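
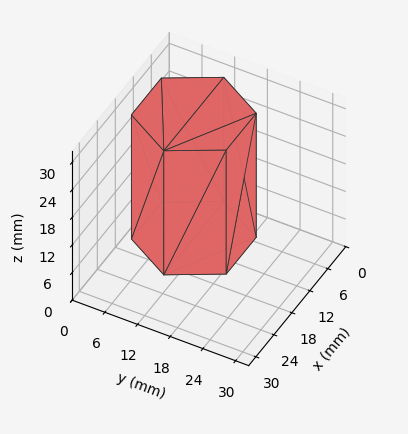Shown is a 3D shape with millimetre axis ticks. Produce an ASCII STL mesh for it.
Reading the render: the shape is a regular 6-sided prism (a cylinder approximated with 6 flat sides), circumscribed radius ≈ 10 mm, height ≈ 27 mm (dimensions read to the nearest mm from the axis ticks). For the STL, each face is triangulated and given an outward normal.

solid part
  facet normal 0.0000 0.0000 -1.0000
    outer loop
      vertex 5.0 18.7 0.0
      vertex 15.0 18.7 0.0
      vertex 20.0 10.0 0.0
    endloop
  endfacet
  facet normal 0.0000 0.0000 -1.0000
    outer loop
      vertex 0.0 10.0 0.0
      vertex 5.0 18.7 0.0
      vertex 20.0 10.0 0.0
    endloop
  endfacet
  facet normal 0.0000 0.0000 -1.0000
    outer loop
      vertex 5.0 1.3 0.0
      vertex 0.0 10.0 0.0
      vertex 20.0 10.0 0.0
    endloop
  endfacet
  facet normal 0.0000 0.0000 -1.0000
    outer loop
      vertex 15.0 1.3 0.0
      vertex 5.0 1.3 0.0
      vertex 20.0 10.0 0.0
    endloop
  endfacet
  facet normal 0.0000 0.0000 1.0000
    outer loop
      vertex 20.0 10.0 27.0
      vertex 15.0 18.7 27.0
      vertex 5.0 18.7 27.0
    endloop
  endfacet
  facet normal 0.0000 0.0000 1.0000
    outer loop
      vertex 20.0 10.0 27.0
      vertex 5.0 18.7 27.0
      vertex 0.0 10.0 27.0
    endloop
  endfacet
  facet normal 0.0000 0.0000 1.0000
    outer loop
      vertex 20.0 10.0 27.0
      vertex 0.0 10.0 27.0
      vertex 5.0 1.3 27.0
    endloop
  endfacet
  facet normal 0.0000 0.0000 1.0000
    outer loop
      vertex 20.0 10.0 27.0
      vertex 5.0 1.3 27.0
      vertex 15.0 1.3 27.0
    endloop
  endfacet
  facet normal 0.8670 0.4983 0.0000
    outer loop
      vertex 20.0 10.0 0.0
      vertex 15.0 18.7 0.0
      vertex 15.0 18.7 27.0
    endloop
  endfacet
  facet normal 0.8670 0.4983 0.0000
    outer loop
      vertex 20.0 10.0 0.0
      vertex 15.0 18.7 27.0
      vertex 20.0 10.0 27.0
    endloop
  endfacet
  facet normal 0.0000 1.0000 0.0000
    outer loop
      vertex 15.0 18.7 0.0
      vertex 5.0 18.7 0.0
      vertex 5.0 18.7 27.0
    endloop
  endfacet
  facet normal 0.0000 1.0000 0.0000
    outer loop
      vertex 15.0 18.7 0.0
      vertex 5.0 18.7 27.0
      vertex 15.0 18.7 27.0
    endloop
  endfacet
  facet normal -0.8670 0.4983 0.0000
    outer loop
      vertex 5.0 18.7 0.0
      vertex 0.0 10.0 0.0
      vertex 0.0 10.0 27.0
    endloop
  endfacet
  facet normal -0.8670 0.4983 0.0000
    outer loop
      vertex 5.0 18.7 0.0
      vertex 0.0 10.0 27.0
      vertex 5.0 18.7 27.0
    endloop
  endfacet
  facet normal -0.8670 -0.4983 0.0000
    outer loop
      vertex 0.0 10.0 0.0
      vertex 5.0 1.3 0.0
      vertex 5.0 1.3 27.0
    endloop
  endfacet
  facet normal -0.8670 -0.4983 0.0000
    outer loop
      vertex 0.0 10.0 0.0
      vertex 5.0 1.3 27.0
      vertex 0.0 10.0 27.0
    endloop
  endfacet
  facet normal 0.0000 -1.0000 0.0000
    outer loop
      vertex 5.0 1.3 0.0
      vertex 15.0 1.3 0.0
      vertex 15.0 1.3 27.0
    endloop
  endfacet
  facet normal 0.0000 -1.0000 0.0000
    outer loop
      vertex 5.0 1.3 0.0
      vertex 15.0 1.3 27.0
      vertex 5.0 1.3 27.0
    endloop
  endfacet
  facet normal 0.8670 -0.4983 0.0000
    outer loop
      vertex 15.0 1.3 0.0
      vertex 20.0 10.0 0.0
      vertex 20.0 10.0 27.0
    endloop
  endfacet
  facet normal 0.8670 -0.4983 0.0000
    outer loop
      vertex 15.0 1.3 0.0
      vertex 20.0 10.0 27.0
      vertex 15.0 1.3 27.0
    endloop
  endfacet
endsolid part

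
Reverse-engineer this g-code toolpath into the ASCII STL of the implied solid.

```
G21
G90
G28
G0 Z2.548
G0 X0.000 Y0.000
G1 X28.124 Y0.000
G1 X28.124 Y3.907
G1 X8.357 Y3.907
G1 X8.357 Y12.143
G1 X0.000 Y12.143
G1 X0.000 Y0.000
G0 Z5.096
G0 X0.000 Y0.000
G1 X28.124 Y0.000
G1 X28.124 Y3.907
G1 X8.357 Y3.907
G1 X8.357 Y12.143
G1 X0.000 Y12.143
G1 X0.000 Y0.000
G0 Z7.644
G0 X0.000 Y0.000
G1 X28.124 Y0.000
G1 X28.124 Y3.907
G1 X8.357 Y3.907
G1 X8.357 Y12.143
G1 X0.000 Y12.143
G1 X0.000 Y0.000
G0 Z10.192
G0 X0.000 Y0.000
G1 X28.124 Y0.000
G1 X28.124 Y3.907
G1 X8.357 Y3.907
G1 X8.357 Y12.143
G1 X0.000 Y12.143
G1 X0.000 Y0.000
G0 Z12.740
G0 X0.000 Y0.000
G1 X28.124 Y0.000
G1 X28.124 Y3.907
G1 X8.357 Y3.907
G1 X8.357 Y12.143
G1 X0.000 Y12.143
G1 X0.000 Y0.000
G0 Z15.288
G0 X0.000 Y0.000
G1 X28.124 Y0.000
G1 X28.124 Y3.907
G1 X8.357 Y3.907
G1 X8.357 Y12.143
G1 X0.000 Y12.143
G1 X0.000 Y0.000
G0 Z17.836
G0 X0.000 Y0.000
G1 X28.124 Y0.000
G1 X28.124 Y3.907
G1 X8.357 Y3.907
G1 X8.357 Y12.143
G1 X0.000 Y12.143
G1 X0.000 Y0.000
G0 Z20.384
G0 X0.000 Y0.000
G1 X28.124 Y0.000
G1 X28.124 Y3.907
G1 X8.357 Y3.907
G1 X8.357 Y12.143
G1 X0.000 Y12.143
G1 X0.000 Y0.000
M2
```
solid part
  facet normal 0.0000 0.0000 -1.0000
    outer loop
      vertex 28.124 3.907 0.000
      vertex 28.124 0.000 0.000
      vertex 0.000 0.000 0.000
    endloop
  endfacet
  facet normal 0.0000 0.0000 -1.0000
    outer loop
      vertex 8.357 3.907 0.000
      vertex 28.124 3.907 0.000
      vertex 0.000 0.000 0.000
    endloop
  endfacet
  facet normal 0.0000 0.0000 -1.0000
    outer loop
      vertex 8.357 12.143 0.000
      vertex 8.357 3.907 0.000
      vertex 0.000 0.000 0.000
    endloop
  endfacet
  facet normal 0.0000 0.0000 -1.0000
    outer loop
      vertex 0.000 12.143 0.000
      vertex 8.357 12.143 0.000
      vertex 0.000 0.000 0.000
    endloop
  endfacet
  facet normal 0.0000 0.0000 1.0000
    outer loop
      vertex 0.000 0.000 20.384
      vertex 28.124 0.000 20.384
      vertex 28.124 3.907 20.384
    endloop
  endfacet
  facet normal 0.0000 0.0000 1.0000
    outer loop
      vertex 0.000 0.000 20.384
      vertex 28.124 3.907 20.384
      vertex 8.357 3.907 20.384
    endloop
  endfacet
  facet normal 0.0000 0.0000 1.0000
    outer loop
      vertex 0.000 0.000 20.384
      vertex 8.357 3.907 20.384
      vertex 8.357 12.143 20.384
    endloop
  endfacet
  facet normal 0.0000 0.0000 1.0000
    outer loop
      vertex 0.000 0.000 20.384
      vertex 8.357 12.143 20.384
      vertex 0.000 12.143 20.384
    endloop
  endfacet
  facet normal 0.0000 -1.0000 0.0000
    outer loop
      vertex 0.000 0.000 0.000
      vertex 28.124 0.000 0.000
      vertex 28.124 0.000 20.384
    endloop
  endfacet
  facet normal 0.0000 -1.0000 0.0000
    outer loop
      vertex 0.000 0.000 0.000
      vertex 28.124 0.000 20.384
      vertex 0.000 0.000 20.384
    endloop
  endfacet
  facet normal 1.0000 0.0000 0.0000
    outer loop
      vertex 28.124 0.000 0.000
      vertex 28.124 3.907 0.000
      vertex 28.124 3.907 20.384
    endloop
  endfacet
  facet normal 1.0000 0.0000 0.0000
    outer loop
      vertex 28.124 0.000 0.000
      vertex 28.124 3.907 20.384
      vertex 28.124 0.000 20.384
    endloop
  endfacet
  facet normal 0.0000 1.0000 0.0000
    outer loop
      vertex 28.124 3.907 0.000
      vertex 8.357 3.907 0.000
      vertex 8.357 3.907 20.384
    endloop
  endfacet
  facet normal 0.0000 1.0000 0.0000
    outer loop
      vertex 28.124 3.907 0.000
      vertex 8.357 3.907 20.384
      vertex 28.124 3.907 20.384
    endloop
  endfacet
  facet normal 1.0000 0.0000 0.0000
    outer loop
      vertex 8.357 3.907 0.000
      vertex 8.357 12.143 0.000
      vertex 8.357 12.143 20.384
    endloop
  endfacet
  facet normal 1.0000 0.0000 0.0000
    outer loop
      vertex 8.357 3.907 0.000
      vertex 8.357 12.143 20.384
      vertex 8.357 3.907 20.384
    endloop
  endfacet
  facet normal 0.0000 1.0000 0.0000
    outer loop
      vertex 8.357 12.143 0.000
      vertex 0.000 12.143 0.000
      vertex 0.000 12.143 20.384
    endloop
  endfacet
  facet normal 0.0000 1.0000 0.0000
    outer loop
      vertex 8.357 12.143 0.000
      vertex 0.000 12.143 20.384
      vertex 8.357 12.143 20.384
    endloop
  endfacet
  facet normal -1.0000 0.0000 0.0000
    outer loop
      vertex 0.000 12.143 0.000
      vertex 0.000 0.000 0.000
      vertex 0.000 0.000 20.384
    endloop
  endfacet
  facet normal -1.0000 0.0000 0.0000
    outer loop
      vertex 0.000 12.143 0.000
      vertex 0.000 0.000 20.384
      vertex 0.000 12.143 20.384
    endloop
  endfacet
endsolid part

The G0 Z moves step by Δz≈2.548 mm. Every layer's G1 loop is the same polygon, so the solid is a straight extrusion of it from z=0 to z≈20.4. Closing with flat bottom and top caps and triangulating gives 20 facets — an L-shaped prism: outer 28.1 × 12.1 mm, arm thicknesses ≈ 3.91 mm (horizontal) and 8.36 mm (vertical), extruded 20.4 mm in z.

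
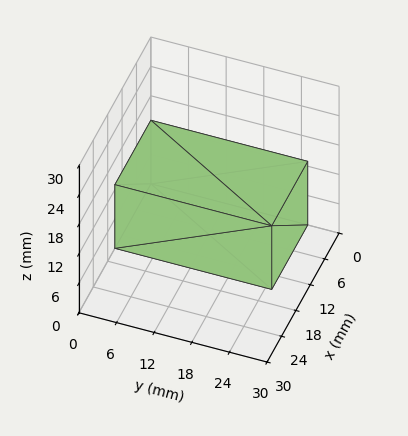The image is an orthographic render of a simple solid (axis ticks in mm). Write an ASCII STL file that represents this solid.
Reading the render: the shape is a rectangular box, roughly 15 × 25 mm footprint and 13 mm tall (dimensions read to the nearest mm from the axis ticks). For the STL, each face is triangulated and given an outward normal.

solid part
  facet normal 0.0000 0.0000 -1.0000
    outer loop
      vertex 15.000 25.000 0.000
      vertex 15.000 0.000 0.000
      vertex 0.000 0.000 0.000
    endloop
  endfacet
  facet normal 0.0000 0.0000 -1.0000
    outer loop
      vertex 0.000 25.000 0.000
      vertex 15.000 25.000 0.000
      vertex 0.000 0.000 0.000
    endloop
  endfacet
  facet normal 0.0000 0.0000 1.0000
    outer loop
      vertex 0.000 0.000 13.000
      vertex 15.000 0.000 13.000
      vertex 15.000 25.000 13.000
    endloop
  endfacet
  facet normal 0.0000 0.0000 1.0000
    outer loop
      vertex 0.000 0.000 13.000
      vertex 15.000 25.000 13.000
      vertex 0.000 25.000 13.000
    endloop
  endfacet
  facet normal 0.0000 -1.0000 0.0000
    outer loop
      vertex 0.000 0.000 0.000
      vertex 15.000 0.000 0.000
      vertex 15.000 0.000 13.000
    endloop
  endfacet
  facet normal 0.0000 -1.0000 0.0000
    outer loop
      vertex 0.000 0.000 0.000
      vertex 15.000 0.000 13.000
      vertex 0.000 0.000 13.000
    endloop
  endfacet
  facet normal 0.0000 1.0000 0.0000
    outer loop
      vertex 15.000 25.000 13.000
      vertex 15.000 25.000 0.000
      vertex 0.000 25.000 0.000
    endloop
  endfacet
  facet normal 0.0000 1.0000 0.0000
    outer loop
      vertex 0.000 25.000 13.000
      vertex 15.000 25.000 13.000
      vertex 0.000 25.000 0.000
    endloop
  endfacet
  facet normal -1.0000 0.0000 0.0000
    outer loop
      vertex 0.000 25.000 13.000
      vertex 0.000 25.000 0.000
      vertex 0.000 0.000 0.000
    endloop
  endfacet
  facet normal -1.0000 0.0000 0.0000
    outer loop
      vertex 0.000 0.000 13.000
      vertex 0.000 25.000 13.000
      vertex 0.000 0.000 0.000
    endloop
  endfacet
  facet normal 1.0000 0.0000 0.0000
    outer loop
      vertex 15.000 0.000 0.000
      vertex 15.000 25.000 0.000
      vertex 15.000 25.000 13.000
    endloop
  endfacet
  facet normal 1.0000 0.0000 0.0000
    outer loop
      vertex 15.000 0.000 0.000
      vertex 15.000 25.000 13.000
      vertex 15.000 0.000 13.000
    endloop
  endfacet
endsolid part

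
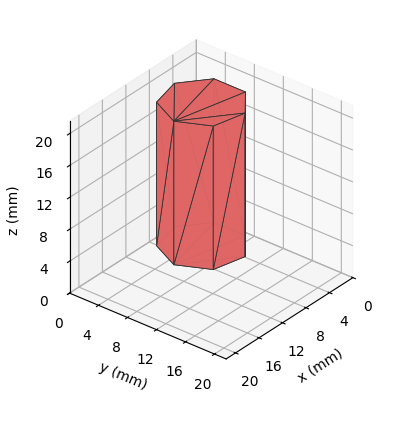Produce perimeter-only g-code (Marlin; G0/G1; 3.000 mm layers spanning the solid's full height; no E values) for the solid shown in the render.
Reading the render: the shape is a regular 7-sided prism (a cylinder approximated with 7 flat sides), circumscribed radius ≈ 5 mm, height ≈ 18 mm (dimensions read to the nearest mm from the axis ticks). For the g-code, the solid's height is divided into equal slices at the stated Δz and each level perimeter traced with G1 moves after a G0 lift.

; perimeter-only toolpath
G21 ; units = mm
G90 ; absolute positioning
G28 ; home
; layer 1
G0 Z3.000
G0 X10.000 Y5.000
G1 X8.117 Y8.909
G1 X3.887 Y9.875
G1 X0.495 Y7.169
G1 X0.495 Y2.831
G1 X3.887 Y0.125
G1 X8.117 Y1.091
G1 X10.000 Y5.000
; layer 2
G0 Z6.000
G0 X10.000 Y5.000
G1 X8.117 Y8.909
G1 X3.887 Y9.875
G1 X0.495 Y7.169
G1 X0.495 Y2.831
G1 X3.887 Y0.125
G1 X8.117 Y1.091
G1 X10.000 Y5.000
; layer 3
G0 Z9.000
G0 X10.000 Y5.000
G1 X8.117 Y8.909
G1 X3.887 Y9.875
G1 X0.495 Y7.169
G1 X0.495 Y2.831
G1 X3.887 Y0.125
G1 X8.117 Y1.091
G1 X10.000 Y5.000
; layer 4
G0 Z12.000
G0 X10.000 Y5.000
G1 X8.117 Y8.909
G1 X3.887 Y9.875
G1 X0.495 Y7.169
G1 X0.495 Y2.831
G1 X3.887 Y0.125
G1 X8.117 Y1.091
G1 X10.000 Y5.000
; layer 5
G0 Z15.000
G0 X10.000 Y5.000
G1 X8.117 Y8.909
G1 X3.887 Y9.875
G1 X0.495 Y7.169
G1 X0.495 Y2.831
G1 X3.887 Y0.125
G1 X8.117 Y1.091
G1 X10.000 Y5.000
; layer 6
G0 Z18.000
G0 X10.000 Y5.000
G1 X8.117 Y8.909
G1 X3.887 Y9.875
G1 X0.495 Y7.169
G1 X0.495 Y2.831
G1 X3.887 Y0.125
G1 X8.117 Y1.091
G1 X10.000 Y5.000
M2 ; end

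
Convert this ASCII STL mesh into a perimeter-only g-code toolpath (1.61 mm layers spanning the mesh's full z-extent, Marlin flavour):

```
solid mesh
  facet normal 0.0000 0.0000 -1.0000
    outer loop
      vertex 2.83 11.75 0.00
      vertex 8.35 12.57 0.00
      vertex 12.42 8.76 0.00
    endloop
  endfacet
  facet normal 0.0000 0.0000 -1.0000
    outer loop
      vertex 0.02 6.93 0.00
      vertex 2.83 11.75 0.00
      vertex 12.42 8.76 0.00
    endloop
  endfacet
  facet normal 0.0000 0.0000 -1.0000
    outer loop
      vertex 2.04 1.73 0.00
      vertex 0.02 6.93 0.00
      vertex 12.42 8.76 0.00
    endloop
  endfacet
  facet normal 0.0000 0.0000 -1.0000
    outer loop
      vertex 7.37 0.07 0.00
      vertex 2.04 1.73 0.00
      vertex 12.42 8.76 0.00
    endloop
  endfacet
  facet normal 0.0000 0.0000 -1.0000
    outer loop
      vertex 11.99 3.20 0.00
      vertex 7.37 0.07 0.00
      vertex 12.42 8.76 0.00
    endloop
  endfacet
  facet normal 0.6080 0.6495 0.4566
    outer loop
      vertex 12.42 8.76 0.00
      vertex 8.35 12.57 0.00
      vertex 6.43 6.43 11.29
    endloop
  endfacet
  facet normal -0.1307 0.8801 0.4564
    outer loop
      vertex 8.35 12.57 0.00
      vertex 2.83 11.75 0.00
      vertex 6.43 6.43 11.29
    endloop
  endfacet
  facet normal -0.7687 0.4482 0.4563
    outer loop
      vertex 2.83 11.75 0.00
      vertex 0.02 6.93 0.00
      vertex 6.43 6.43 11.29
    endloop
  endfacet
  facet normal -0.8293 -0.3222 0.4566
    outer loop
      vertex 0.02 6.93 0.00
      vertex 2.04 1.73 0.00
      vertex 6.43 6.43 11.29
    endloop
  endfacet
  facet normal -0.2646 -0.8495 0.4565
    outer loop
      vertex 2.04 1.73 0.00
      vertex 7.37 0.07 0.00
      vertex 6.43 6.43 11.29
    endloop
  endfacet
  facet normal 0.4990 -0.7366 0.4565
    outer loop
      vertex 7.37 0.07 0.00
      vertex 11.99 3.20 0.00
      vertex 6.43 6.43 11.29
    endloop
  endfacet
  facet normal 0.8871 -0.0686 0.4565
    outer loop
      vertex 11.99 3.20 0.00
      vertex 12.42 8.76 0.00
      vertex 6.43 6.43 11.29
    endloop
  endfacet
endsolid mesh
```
; perimeter-only toolpath
G21 ; units = mm
G90 ; absolute positioning
G28 ; home
; layer 1
G0 Z1.61
G0 X11.56 Y8.43
G1 X8.08 Y11.69
G1 X3.34 Y10.99
G1 X0.94 Y6.86
G1 X2.67 Y2.40
G1 X7.24 Y0.98
G1 X11.20 Y3.66
G1 X11.56 Y8.43
; layer 2
G0 Z3.23
G0 X10.71 Y8.09
G1 X7.80 Y10.82
G1 X3.86 Y10.23
G1 X1.85 Y6.79
G1 X3.29 Y3.07
G1 X7.10 Y1.89
G1 X10.40 Y4.12
G1 X10.71 Y8.09
; layer 3
G0 Z4.84
G0 X9.85 Y7.76
G1 X7.53 Y9.94
G1 X4.37 Y9.47
G1 X2.77 Y6.72
G1 X3.92 Y3.74
G1 X6.97 Y2.80
G1 X9.61 Y4.58
G1 X9.85 Y7.76
; layer 4
G0 Z6.45
G0 X9.00 Y7.43
G1 X7.25 Y9.06
G1 X4.89 Y8.71
G1 X3.68 Y6.64
G1 X4.55 Y4.42
G1 X6.83 Y3.70
G1 X8.81 Y5.05
G1 X9.00 Y7.43
; layer 5
G0 Z8.06
G0 X8.14 Y7.10
G1 X6.98 Y8.18
G1 X5.40 Y7.95
G1 X4.60 Y6.57
G1 X5.18 Y5.09
G1 X6.70 Y4.61
G1 X8.02 Y5.51
G1 X8.14 Y7.10
; layer 6
G0 Z9.68
G0 X7.29 Y6.76
G1 X6.70 Y7.31
G1 X5.92 Y7.19
G1 X5.51 Y6.50
G1 X5.80 Y5.76
G1 X6.56 Y5.52
G1 X7.22 Y5.97
G1 X7.29 Y6.76
M2 ; end

The solid is a regular 7-sided pyramid, base circumscribed radius ≈ 6.43 mm, apex at z ≈ 11.3 mm. Slicing at Δz = 1.61 mm — 7 equal slices spanning the solid's height, so layer i sits at z = i·h/7 — gives 6 non-empty perimeters. Each is a 7-segment closed polygon; G0 lifts to the layer z and rapids to the start vertex, then G1 traces the edges. The cross-section shrinks linearly with z (the slice at the apex is degenerate and omitted).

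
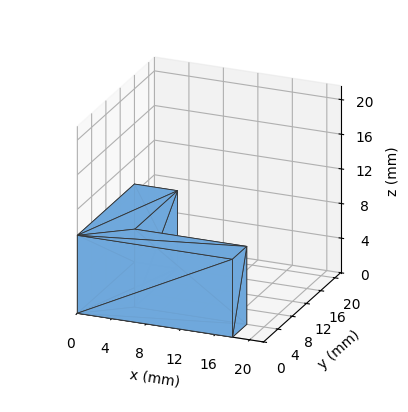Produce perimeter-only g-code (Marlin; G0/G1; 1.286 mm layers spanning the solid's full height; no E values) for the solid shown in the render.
Reading the render: the shape is an L-shaped prism: outer 18 × 16 mm, arm thicknesses ≈ 4 mm (horizontal) and 5 mm (vertical), extruded 9 mm in z (dimensions read to the nearest mm from the axis ticks). For the g-code, the solid's height is divided into equal slices at the stated Δz and each level perimeter traced with G1 moves after a G0 lift.

; perimeter-only toolpath
G21 ; units = mm
G90 ; absolute positioning
G28 ; home
; layer 1
G0 Z1.286
G0 X0.000 Y0.000
G1 X18.000 Y0.000
G1 X18.000 Y4.000
G1 X5.000 Y4.000
G1 X5.000 Y16.000
G1 X0.000 Y16.000
G1 X0.000 Y0.000
; layer 2
G0 Z2.571
G0 X0.000 Y0.000
G1 X18.000 Y0.000
G1 X18.000 Y4.000
G1 X5.000 Y4.000
G1 X5.000 Y16.000
G1 X0.000 Y16.000
G1 X0.000 Y0.000
; layer 3
G0 Z3.857
G0 X0.000 Y0.000
G1 X18.000 Y0.000
G1 X18.000 Y4.000
G1 X5.000 Y4.000
G1 X5.000 Y16.000
G1 X0.000 Y16.000
G1 X0.000 Y0.000
; layer 4
G0 Z5.143
G0 X0.000 Y0.000
G1 X18.000 Y0.000
G1 X18.000 Y4.000
G1 X5.000 Y4.000
G1 X5.000 Y16.000
G1 X0.000 Y16.000
G1 X0.000 Y0.000
; layer 5
G0 Z6.429
G0 X0.000 Y0.000
G1 X18.000 Y0.000
G1 X18.000 Y4.000
G1 X5.000 Y4.000
G1 X5.000 Y16.000
G1 X0.000 Y16.000
G1 X0.000 Y0.000
; layer 6
G0 Z7.714
G0 X0.000 Y0.000
G1 X18.000 Y0.000
G1 X18.000 Y4.000
G1 X5.000 Y4.000
G1 X5.000 Y16.000
G1 X0.000 Y16.000
G1 X0.000 Y0.000
; layer 7
G0 Z9.000
G0 X0.000 Y0.000
G1 X18.000 Y0.000
G1 X18.000 Y4.000
G1 X5.000 Y4.000
G1 X5.000 Y16.000
G1 X0.000 Y16.000
G1 X0.000 Y0.000
M2 ; end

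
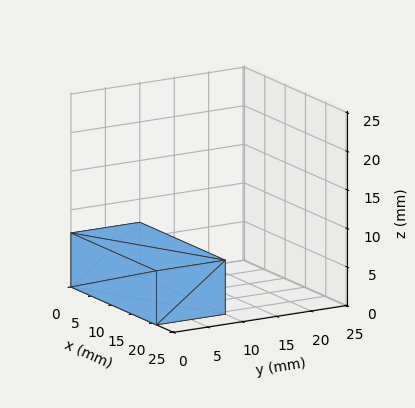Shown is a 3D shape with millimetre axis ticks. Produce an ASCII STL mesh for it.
Reading the render: the shape is a rectangular box, roughly 21 × 10 mm footprint and 7 mm tall (dimensions read to the nearest mm from the axis ticks). For the STL, each face is triangulated and given an outward normal.

solid part
  facet normal 0.0000 0.0000 -1.0000
    outer loop
      vertex 21.0 10.0 0.0
      vertex 21.0 0.0 0.0
      vertex 0.0 0.0 0.0
    endloop
  endfacet
  facet normal 0.0000 0.0000 -1.0000
    outer loop
      vertex 0.0 10.0 0.0
      vertex 21.0 10.0 0.0
      vertex 0.0 0.0 0.0
    endloop
  endfacet
  facet normal 0.0000 0.0000 1.0000
    outer loop
      vertex 0.0 0.0 7.0
      vertex 21.0 0.0 7.0
      vertex 21.0 10.0 7.0
    endloop
  endfacet
  facet normal 0.0000 0.0000 1.0000
    outer loop
      vertex 0.0 0.0 7.0
      vertex 21.0 10.0 7.0
      vertex 0.0 10.0 7.0
    endloop
  endfacet
  facet normal 0.0000 -1.0000 0.0000
    outer loop
      vertex 0.0 0.0 0.0
      vertex 21.0 0.0 0.0
      vertex 21.0 0.0 7.0
    endloop
  endfacet
  facet normal 0.0000 -1.0000 0.0000
    outer loop
      vertex 0.0 0.0 0.0
      vertex 21.0 0.0 7.0
      vertex 0.0 0.0 7.0
    endloop
  endfacet
  facet normal 0.0000 1.0000 0.0000
    outer loop
      vertex 21.0 10.0 7.0
      vertex 21.0 10.0 0.0
      vertex 0.0 10.0 0.0
    endloop
  endfacet
  facet normal 0.0000 1.0000 0.0000
    outer loop
      vertex 0.0 10.0 7.0
      vertex 21.0 10.0 7.0
      vertex 0.0 10.0 0.0
    endloop
  endfacet
  facet normal -1.0000 0.0000 0.0000
    outer loop
      vertex 0.0 10.0 7.0
      vertex 0.0 10.0 0.0
      vertex 0.0 0.0 0.0
    endloop
  endfacet
  facet normal -1.0000 0.0000 0.0000
    outer loop
      vertex 0.0 0.0 7.0
      vertex 0.0 10.0 7.0
      vertex 0.0 0.0 0.0
    endloop
  endfacet
  facet normal 1.0000 0.0000 0.0000
    outer loop
      vertex 21.0 0.0 0.0
      vertex 21.0 10.0 0.0
      vertex 21.0 10.0 7.0
    endloop
  endfacet
  facet normal 1.0000 0.0000 0.0000
    outer loop
      vertex 21.0 0.0 0.0
      vertex 21.0 10.0 7.0
      vertex 21.0 0.0 7.0
    endloop
  endfacet
endsolid part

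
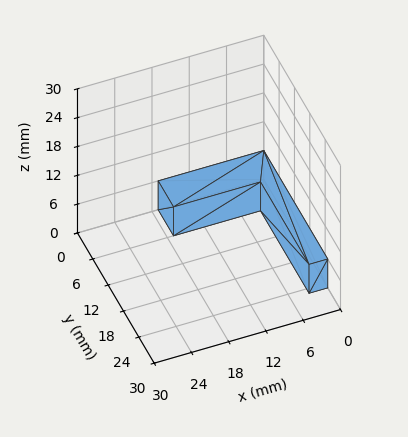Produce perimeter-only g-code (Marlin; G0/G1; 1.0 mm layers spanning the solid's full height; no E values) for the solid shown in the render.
Reading the render: the shape is an L-shaped prism: outer 17 × 25 mm, arm thicknesses ≈ 6 mm (horizontal) and 3 mm (vertical), extruded 6 mm in z (dimensions read to the nearest mm from the axis ticks). For the g-code, the solid's height is divided into equal slices at the stated Δz and each level perimeter traced with G1 moves after a G0 lift.

; perimeter-only toolpath
G21 ; units = mm
G90 ; absolute positioning
G28 ; home
; layer 1
G0 Z1.0
G0 X0.0 Y0.0
G1 X17.0 Y0.0
G1 X17.0 Y6.0
G1 X3.0 Y6.0
G1 X3.0 Y25.0
G1 X0.0 Y25.0
G1 X0.0 Y0.0
; layer 2
G0 Z2.0
G0 X0.0 Y0.0
G1 X17.0 Y0.0
G1 X17.0 Y6.0
G1 X3.0 Y6.0
G1 X3.0 Y25.0
G1 X0.0 Y25.0
G1 X0.0 Y0.0
; layer 3
G0 Z3.0
G0 X0.0 Y0.0
G1 X17.0 Y0.0
G1 X17.0 Y6.0
G1 X3.0 Y6.0
G1 X3.0 Y25.0
G1 X0.0 Y25.0
G1 X0.0 Y0.0
; layer 4
G0 Z4.0
G0 X0.0 Y0.0
G1 X17.0 Y0.0
G1 X17.0 Y6.0
G1 X3.0 Y6.0
G1 X3.0 Y25.0
G1 X0.0 Y25.0
G1 X0.0 Y0.0
; layer 5
G0 Z5.0
G0 X0.0 Y0.0
G1 X17.0 Y0.0
G1 X17.0 Y6.0
G1 X3.0 Y6.0
G1 X3.0 Y25.0
G1 X0.0 Y25.0
G1 X0.0 Y0.0
; layer 6
G0 Z6.0
G0 X0.0 Y0.0
G1 X17.0 Y0.0
G1 X17.0 Y6.0
G1 X3.0 Y6.0
G1 X3.0 Y25.0
G1 X0.0 Y25.0
G1 X0.0 Y0.0
M2 ; end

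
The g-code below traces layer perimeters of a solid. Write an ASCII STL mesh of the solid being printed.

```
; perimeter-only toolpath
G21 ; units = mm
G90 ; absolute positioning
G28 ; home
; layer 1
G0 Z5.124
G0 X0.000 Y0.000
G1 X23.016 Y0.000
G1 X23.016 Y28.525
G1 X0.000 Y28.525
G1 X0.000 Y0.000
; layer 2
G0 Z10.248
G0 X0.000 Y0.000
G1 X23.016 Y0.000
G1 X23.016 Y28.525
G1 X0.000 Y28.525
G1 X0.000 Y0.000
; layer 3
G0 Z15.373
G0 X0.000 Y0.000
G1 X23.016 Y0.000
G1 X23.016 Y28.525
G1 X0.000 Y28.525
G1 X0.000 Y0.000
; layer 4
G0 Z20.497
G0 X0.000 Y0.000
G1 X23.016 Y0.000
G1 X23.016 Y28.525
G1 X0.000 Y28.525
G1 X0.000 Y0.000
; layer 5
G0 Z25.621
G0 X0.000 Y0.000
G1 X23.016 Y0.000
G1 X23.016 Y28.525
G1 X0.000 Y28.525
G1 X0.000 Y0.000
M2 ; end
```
solid part
  facet normal 0.0000 0.0000 -1.0000
    outer loop
      vertex 23.016 28.525 0.000
      vertex 23.016 0.000 0.000
      vertex 0.000 0.000 0.000
    endloop
  endfacet
  facet normal 0.0000 0.0000 -1.0000
    outer loop
      vertex 0.000 28.525 0.000
      vertex 23.016 28.525 0.000
      vertex 0.000 0.000 0.000
    endloop
  endfacet
  facet normal 0.0000 0.0000 1.0000
    outer loop
      vertex 0.000 0.000 25.621
      vertex 23.016 0.000 25.621
      vertex 23.016 28.525 25.621
    endloop
  endfacet
  facet normal 0.0000 0.0000 1.0000
    outer loop
      vertex 0.000 0.000 25.621
      vertex 23.016 28.525 25.621
      vertex 0.000 28.525 25.621
    endloop
  endfacet
  facet normal 0.0000 -1.0000 0.0000
    outer loop
      vertex 0.000 0.000 0.000
      vertex 23.016 0.000 0.000
      vertex 23.016 0.000 25.621
    endloop
  endfacet
  facet normal 0.0000 -1.0000 0.0000
    outer loop
      vertex 0.000 0.000 0.000
      vertex 23.016 0.000 25.621
      vertex 0.000 0.000 25.621
    endloop
  endfacet
  facet normal 0.0000 1.0000 0.0000
    outer loop
      vertex 23.016 28.525 25.621
      vertex 23.016 28.525 0.000
      vertex 0.000 28.525 0.000
    endloop
  endfacet
  facet normal 0.0000 1.0000 0.0000
    outer loop
      vertex 0.000 28.525 25.621
      vertex 23.016 28.525 25.621
      vertex 0.000 28.525 0.000
    endloop
  endfacet
  facet normal -1.0000 0.0000 0.0000
    outer loop
      vertex 0.000 28.525 25.621
      vertex 0.000 28.525 0.000
      vertex 0.000 0.000 0.000
    endloop
  endfacet
  facet normal -1.0000 0.0000 0.0000
    outer loop
      vertex 0.000 0.000 25.621
      vertex 0.000 28.525 25.621
      vertex 0.000 0.000 0.000
    endloop
  endfacet
  facet normal 1.0000 0.0000 0.0000
    outer loop
      vertex 23.016 0.000 0.000
      vertex 23.016 28.525 0.000
      vertex 23.016 28.525 25.621
    endloop
  endfacet
  facet normal 1.0000 0.0000 0.0000
    outer loop
      vertex 23.016 0.000 0.000
      vertex 23.016 28.525 25.621
      vertex 23.016 0.000 25.621
    endloop
  endfacet
endsolid part

The G0 Z moves step by Δz≈5.124 mm. Every layer's G1 loop is the same polygon, so the solid is a straight extrusion of it from z=0 to z≈25.6. Closing with flat bottom and top caps and triangulating gives 12 facets — a rectangular box, roughly 23 × 28.5 mm footprint and 25.6 mm tall.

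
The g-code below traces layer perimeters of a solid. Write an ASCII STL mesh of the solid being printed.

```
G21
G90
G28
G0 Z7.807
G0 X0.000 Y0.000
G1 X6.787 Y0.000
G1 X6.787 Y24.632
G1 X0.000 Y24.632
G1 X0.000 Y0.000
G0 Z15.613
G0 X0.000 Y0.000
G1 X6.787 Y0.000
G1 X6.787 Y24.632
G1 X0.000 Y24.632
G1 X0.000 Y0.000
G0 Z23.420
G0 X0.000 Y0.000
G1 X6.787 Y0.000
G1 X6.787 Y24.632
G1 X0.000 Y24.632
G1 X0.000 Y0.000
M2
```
solid part
  facet normal 0.0000 0.0000 -1.0000
    outer loop
      vertex 6.787 24.632 0.000
      vertex 6.787 0.000 0.000
      vertex 0.000 0.000 0.000
    endloop
  endfacet
  facet normal 0.0000 0.0000 -1.0000
    outer loop
      vertex 0.000 24.632 0.000
      vertex 6.787 24.632 0.000
      vertex 0.000 0.000 0.000
    endloop
  endfacet
  facet normal 0.0000 0.0000 1.0000
    outer loop
      vertex 0.000 0.000 23.420
      vertex 6.787 0.000 23.420
      vertex 6.787 24.632 23.420
    endloop
  endfacet
  facet normal 0.0000 0.0000 1.0000
    outer loop
      vertex 0.000 0.000 23.420
      vertex 6.787 24.632 23.420
      vertex 0.000 24.632 23.420
    endloop
  endfacet
  facet normal 0.0000 -1.0000 0.0000
    outer loop
      vertex 0.000 0.000 0.000
      vertex 6.787 0.000 0.000
      vertex 6.787 0.000 23.420
    endloop
  endfacet
  facet normal 0.0000 -1.0000 0.0000
    outer loop
      vertex 0.000 0.000 0.000
      vertex 6.787 0.000 23.420
      vertex 0.000 0.000 23.420
    endloop
  endfacet
  facet normal 0.0000 1.0000 0.0000
    outer loop
      vertex 6.787 24.632 23.420
      vertex 6.787 24.632 0.000
      vertex 0.000 24.632 0.000
    endloop
  endfacet
  facet normal 0.0000 1.0000 0.0000
    outer loop
      vertex 0.000 24.632 23.420
      vertex 6.787 24.632 23.420
      vertex 0.000 24.632 0.000
    endloop
  endfacet
  facet normal -1.0000 0.0000 0.0000
    outer loop
      vertex 0.000 24.632 23.420
      vertex 0.000 24.632 0.000
      vertex 0.000 0.000 0.000
    endloop
  endfacet
  facet normal -1.0000 0.0000 0.0000
    outer loop
      vertex 0.000 0.000 23.420
      vertex 0.000 24.632 23.420
      vertex 0.000 0.000 0.000
    endloop
  endfacet
  facet normal 1.0000 0.0000 0.0000
    outer loop
      vertex 6.787 0.000 0.000
      vertex 6.787 24.632 0.000
      vertex 6.787 24.632 23.420
    endloop
  endfacet
  facet normal 1.0000 0.0000 0.0000
    outer loop
      vertex 6.787 0.000 0.000
      vertex 6.787 24.632 23.420
      vertex 6.787 0.000 23.420
    endloop
  endfacet
endsolid part

The G0 Z moves step by Δz≈7.807 mm. Every layer's G1 loop is the same polygon, so the solid is a straight extrusion of it from z=0 to z≈23.4. Closing with flat bottom and top caps and triangulating gives 12 facets — a rectangular box, roughly 6.79 × 24.6 mm footprint and 23.4 mm tall.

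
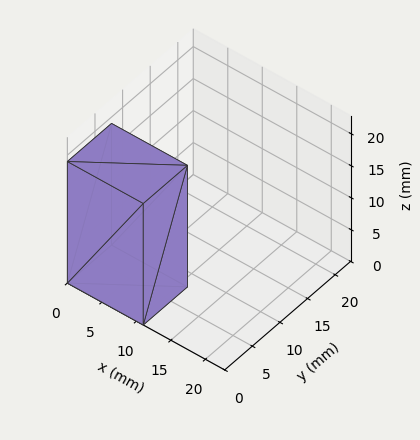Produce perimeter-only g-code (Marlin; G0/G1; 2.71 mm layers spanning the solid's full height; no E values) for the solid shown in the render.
Reading the render: the shape is a rectangular box, roughly 11 × 8 mm footprint and 19 mm tall (dimensions read to the nearest mm from the axis ticks). For the g-code, the solid's height is divided into equal slices at the stated Δz and each level perimeter traced with G1 moves after a G0 lift.

; perimeter-only toolpath
G21 ; units = mm
G90 ; absolute positioning
G28 ; home
; layer 1
G0 Z2.71
G0 X0.00 Y0.00
G1 X11.00 Y0.00
G1 X11.00 Y8.00
G1 X0.00 Y8.00
G1 X0.00 Y0.00
; layer 2
G0 Z5.43
G0 X0.00 Y0.00
G1 X11.00 Y0.00
G1 X11.00 Y8.00
G1 X0.00 Y8.00
G1 X0.00 Y0.00
; layer 3
G0 Z8.14
G0 X0.00 Y0.00
G1 X11.00 Y0.00
G1 X11.00 Y8.00
G1 X0.00 Y8.00
G1 X0.00 Y0.00
; layer 4
G0 Z10.86
G0 X0.00 Y0.00
G1 X11.00 Y0.00
G1 X11.00 Y8.00
G1 X0.00 Y8.00
G1 X0.00 Y0.00
; layer 5
G0 Z13.57
G0 X0.00 Y0.00
G1 X11.00 Y0.00
G1 X11.00 Y8.00
G1 X0.00 Y8.00
G1 X0.00 Y0.00
; layer 6
G0 Z16.29
G0 X0.00 Y0.00
G1 X11.00 Y0.00
G1 X11.00 Y8.00
G1 X0.00 Y8.00
G1 X0.00 Y0.00
; layer 7
G0 Z19.00
G0 X0.00 Y0.00
G1 X11.00 Y0.00
G1 X11.00 Y8.00
G1 X0.00 Y8.00
G1 X0.00 Y0.00
M2 ; end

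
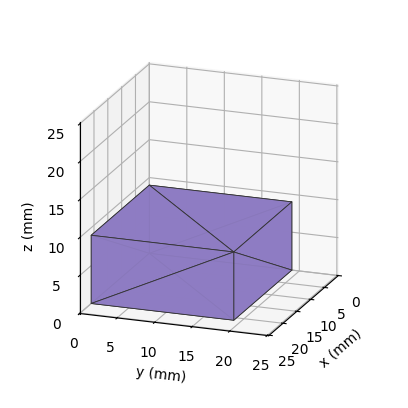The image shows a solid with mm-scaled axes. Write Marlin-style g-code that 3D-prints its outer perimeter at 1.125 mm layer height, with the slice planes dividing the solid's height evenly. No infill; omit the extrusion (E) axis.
Reading the render: the shape is a rectangular box, roughly 21 × 19 mm footprint and 9 mm tall (dimensions read to the nearest mm from the axis ticks). For the g-code, the solid's height is divided into equal slices at the stated Δz and each level perimeter traced with G1 moves after a G0 lift.

; perimeter-only toolpath
G21 ; units = mm
G90 ; absolute positioning
G28 ; home
; layer 1
G0 Z1.125
G0 X0.000 Y0.000
G1 X21.000 Y0.000
G1 X21.000 Y19.000
G1 X0.000 Y19.000
G1 X0.000 Y0.000
; layer 2
G0 Z2.250
G0 X0.000 Y0.000
G1 X21.000 Y0.000
G1 X21.000 Y19.000
G1 X0.000 Y19.000
G1 X0.000 Y0.000
; layer 3
G0 Z3.375
G0 X0.000 Y0.000
G1 X21.000 Y0.000
G1 X21.000 Y19.000
G1 X0.000 Y19.000
G1 X0.000 Y0.000
; layer 4
G0 Z4.500
G0 X0.000 Y0.000
G1 X21.000 Y0.000
G1 X21.000 Y19.000
G1 X0.000 Y19.000
G1 X0.000 Y0.000
; layer 5
G0 Z5.625
G0 X0.000 Y0.000
G1 X21.000 Y0.000
G1 X21.000 Y19.000
G1 X0.000 Y19.000
G1 X0.000 Y0.000
; layer 6
G0 Z6.750
G0 X0.000 Y0.000
G1 X21.000 Y0.000
G1 X21.000 Y19.000
G1 X0.000 Y19.000
G1 X0.000 Y0.000
; layer 7
G0 Z7.875
G0 X0.000 Y0.000
G1 X21.000 Y0.000
G1 X21.000 Y19.000
G1 X0.000 Y19.000
G1 X0.000 Y0.000
; layer 8
G0 Z9.000
G0 X0.000 Y0.000
G1 X21.000 Y0.000
G1 X21.000 Y19.000
G1 X0.000 Y19.000
G1 X0.000 Y0.000
M2 ; end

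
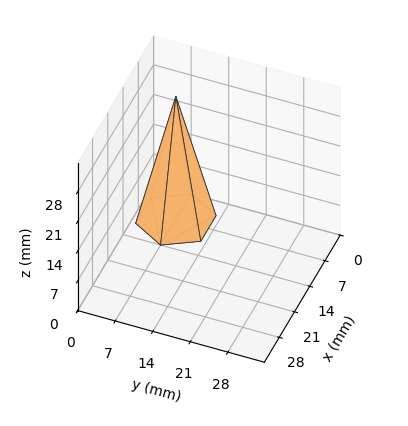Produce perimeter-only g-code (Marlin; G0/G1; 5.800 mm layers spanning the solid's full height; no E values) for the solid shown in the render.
Reading the render: the shape is a regular 6-sided pyramid, base circumscribed radius ≈ 7 mm, apex at z ≈ 29 mm (dimensions read to the nearest mm from the axis ticks). For the g-code, the solid's height is divided into equal slices at the stated Δz and each level perimeter traced with G1 moves after a G0 lift.

; perimeter-only toolpath
G21 ; units = mm
G90 ; absolute positioning
G28 ; home
; layer 1
G0 Z5.800
G0 X12.600 Y7.000
G1 X9.800 Y11.850
G1 X4.200 Y11.850
G1 X1.400 Y7.000
G1 X4.200 Y2.150
G1 X9.800 Y2.150
G1 X12.600 Y7.000
; layer 2
G0 Z11.600
G0 X11.200 Y7.000
G1 X9.100 Y10.637
G1 X4.900 Y10.637
G1 X2.800 Y7.000
G1 X4.900 Y3.363
G1 X9.100 Y3.363
G1 X11.200 Y7.000
; layer 3
G0 Z17.400
G0 X9.800 Y7.000
G1 X8.400 Y9.425
G1 X5.600 Y9.425
G1 X4.200 Y7.000
G1 X5.600 Y4.575
G1 X8.400 Y4.575
G1 X9.800 Y7.000
; layer 4
G0 Z23.200
G0 X8.400 Y7.000
G1 X7.700 Y8.212
G1 X6.300 Y8.212
G1 X5.600 Y7.000
G1 X6.300 Y5.788
G1 X7.700 Y5.788
G1 X8.400 Y7.000
M2 ; end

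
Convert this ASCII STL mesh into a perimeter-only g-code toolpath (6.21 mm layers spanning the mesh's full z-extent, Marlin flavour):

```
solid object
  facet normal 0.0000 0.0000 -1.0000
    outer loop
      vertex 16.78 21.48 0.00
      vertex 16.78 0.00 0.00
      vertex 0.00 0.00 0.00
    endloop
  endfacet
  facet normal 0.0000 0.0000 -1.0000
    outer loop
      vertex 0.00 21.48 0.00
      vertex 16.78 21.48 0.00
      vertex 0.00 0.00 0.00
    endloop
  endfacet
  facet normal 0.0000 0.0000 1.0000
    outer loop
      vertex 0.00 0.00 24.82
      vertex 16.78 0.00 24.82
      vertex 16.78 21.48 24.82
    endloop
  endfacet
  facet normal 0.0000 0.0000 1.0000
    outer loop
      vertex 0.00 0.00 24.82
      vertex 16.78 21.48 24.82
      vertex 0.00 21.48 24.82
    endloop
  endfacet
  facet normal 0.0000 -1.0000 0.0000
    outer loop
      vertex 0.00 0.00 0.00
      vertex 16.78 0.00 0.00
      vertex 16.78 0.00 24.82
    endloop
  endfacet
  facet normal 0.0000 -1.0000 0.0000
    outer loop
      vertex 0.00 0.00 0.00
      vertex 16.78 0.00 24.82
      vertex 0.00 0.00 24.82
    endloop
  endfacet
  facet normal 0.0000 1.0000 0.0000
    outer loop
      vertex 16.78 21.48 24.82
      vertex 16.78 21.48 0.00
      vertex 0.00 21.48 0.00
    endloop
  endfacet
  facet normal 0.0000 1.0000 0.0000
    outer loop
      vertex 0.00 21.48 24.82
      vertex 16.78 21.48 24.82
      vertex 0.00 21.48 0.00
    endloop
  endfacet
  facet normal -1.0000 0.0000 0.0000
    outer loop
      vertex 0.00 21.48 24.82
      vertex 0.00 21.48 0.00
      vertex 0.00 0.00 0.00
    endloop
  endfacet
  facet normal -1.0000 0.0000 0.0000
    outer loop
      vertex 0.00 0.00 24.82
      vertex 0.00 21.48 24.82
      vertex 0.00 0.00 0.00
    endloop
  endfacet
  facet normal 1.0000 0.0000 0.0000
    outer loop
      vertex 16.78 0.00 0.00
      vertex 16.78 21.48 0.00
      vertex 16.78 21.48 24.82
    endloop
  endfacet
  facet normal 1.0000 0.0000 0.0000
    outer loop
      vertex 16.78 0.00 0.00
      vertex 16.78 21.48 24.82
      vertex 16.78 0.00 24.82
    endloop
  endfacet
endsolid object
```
; perimeter-only toolpath
G21 ; units = mm
G90 ; absolute positioning
G28 ; home
; layer 1
G0 Z6.21
G0 X0.00 Y0.00
G1 X16.78 Y0.00
G1 X16.78 Y21.48
G1 X0.00 Y21.48
G1 X0.00 Y0.00
; layer 2
G0 Z12.41
G0 X0.00 Y0.00
G1 X16.78 Y0.00
G1 X16.78 Y21.48
G1 X0.00 Y21.48
G1 X0.00 Y0.00
; layer 3
G0 Z18.62
G0 X0.00 Y0.00
G1 X16.78 Y0.00
G1 X16.78 Y21.48
G1 X0.00 Y21.48
G1 X0.00 Y0.00
; layer 4
G0 Z24.82
G0 X0.00 Y0.00
G1 X16.78 Y0.00
G1 X16.78 Y21.48
G1 X0.00 Y21.48
G1 X0.00 Y0.00
M2 ; end

The solid is a rectangular box, roughly 16.8 × 21.5 mm footprint and 24.8 mm tall. Slicing at Δz = 6.21 mm — 4 equal slices spanning the solid's height, so layer i sits at z = i·h/4 — gives 4 non-empty perimeters. Each is a 4-segment closed polygon; G0 lifts to the layer z and rapids to the start vertex, then G1 traces the edges.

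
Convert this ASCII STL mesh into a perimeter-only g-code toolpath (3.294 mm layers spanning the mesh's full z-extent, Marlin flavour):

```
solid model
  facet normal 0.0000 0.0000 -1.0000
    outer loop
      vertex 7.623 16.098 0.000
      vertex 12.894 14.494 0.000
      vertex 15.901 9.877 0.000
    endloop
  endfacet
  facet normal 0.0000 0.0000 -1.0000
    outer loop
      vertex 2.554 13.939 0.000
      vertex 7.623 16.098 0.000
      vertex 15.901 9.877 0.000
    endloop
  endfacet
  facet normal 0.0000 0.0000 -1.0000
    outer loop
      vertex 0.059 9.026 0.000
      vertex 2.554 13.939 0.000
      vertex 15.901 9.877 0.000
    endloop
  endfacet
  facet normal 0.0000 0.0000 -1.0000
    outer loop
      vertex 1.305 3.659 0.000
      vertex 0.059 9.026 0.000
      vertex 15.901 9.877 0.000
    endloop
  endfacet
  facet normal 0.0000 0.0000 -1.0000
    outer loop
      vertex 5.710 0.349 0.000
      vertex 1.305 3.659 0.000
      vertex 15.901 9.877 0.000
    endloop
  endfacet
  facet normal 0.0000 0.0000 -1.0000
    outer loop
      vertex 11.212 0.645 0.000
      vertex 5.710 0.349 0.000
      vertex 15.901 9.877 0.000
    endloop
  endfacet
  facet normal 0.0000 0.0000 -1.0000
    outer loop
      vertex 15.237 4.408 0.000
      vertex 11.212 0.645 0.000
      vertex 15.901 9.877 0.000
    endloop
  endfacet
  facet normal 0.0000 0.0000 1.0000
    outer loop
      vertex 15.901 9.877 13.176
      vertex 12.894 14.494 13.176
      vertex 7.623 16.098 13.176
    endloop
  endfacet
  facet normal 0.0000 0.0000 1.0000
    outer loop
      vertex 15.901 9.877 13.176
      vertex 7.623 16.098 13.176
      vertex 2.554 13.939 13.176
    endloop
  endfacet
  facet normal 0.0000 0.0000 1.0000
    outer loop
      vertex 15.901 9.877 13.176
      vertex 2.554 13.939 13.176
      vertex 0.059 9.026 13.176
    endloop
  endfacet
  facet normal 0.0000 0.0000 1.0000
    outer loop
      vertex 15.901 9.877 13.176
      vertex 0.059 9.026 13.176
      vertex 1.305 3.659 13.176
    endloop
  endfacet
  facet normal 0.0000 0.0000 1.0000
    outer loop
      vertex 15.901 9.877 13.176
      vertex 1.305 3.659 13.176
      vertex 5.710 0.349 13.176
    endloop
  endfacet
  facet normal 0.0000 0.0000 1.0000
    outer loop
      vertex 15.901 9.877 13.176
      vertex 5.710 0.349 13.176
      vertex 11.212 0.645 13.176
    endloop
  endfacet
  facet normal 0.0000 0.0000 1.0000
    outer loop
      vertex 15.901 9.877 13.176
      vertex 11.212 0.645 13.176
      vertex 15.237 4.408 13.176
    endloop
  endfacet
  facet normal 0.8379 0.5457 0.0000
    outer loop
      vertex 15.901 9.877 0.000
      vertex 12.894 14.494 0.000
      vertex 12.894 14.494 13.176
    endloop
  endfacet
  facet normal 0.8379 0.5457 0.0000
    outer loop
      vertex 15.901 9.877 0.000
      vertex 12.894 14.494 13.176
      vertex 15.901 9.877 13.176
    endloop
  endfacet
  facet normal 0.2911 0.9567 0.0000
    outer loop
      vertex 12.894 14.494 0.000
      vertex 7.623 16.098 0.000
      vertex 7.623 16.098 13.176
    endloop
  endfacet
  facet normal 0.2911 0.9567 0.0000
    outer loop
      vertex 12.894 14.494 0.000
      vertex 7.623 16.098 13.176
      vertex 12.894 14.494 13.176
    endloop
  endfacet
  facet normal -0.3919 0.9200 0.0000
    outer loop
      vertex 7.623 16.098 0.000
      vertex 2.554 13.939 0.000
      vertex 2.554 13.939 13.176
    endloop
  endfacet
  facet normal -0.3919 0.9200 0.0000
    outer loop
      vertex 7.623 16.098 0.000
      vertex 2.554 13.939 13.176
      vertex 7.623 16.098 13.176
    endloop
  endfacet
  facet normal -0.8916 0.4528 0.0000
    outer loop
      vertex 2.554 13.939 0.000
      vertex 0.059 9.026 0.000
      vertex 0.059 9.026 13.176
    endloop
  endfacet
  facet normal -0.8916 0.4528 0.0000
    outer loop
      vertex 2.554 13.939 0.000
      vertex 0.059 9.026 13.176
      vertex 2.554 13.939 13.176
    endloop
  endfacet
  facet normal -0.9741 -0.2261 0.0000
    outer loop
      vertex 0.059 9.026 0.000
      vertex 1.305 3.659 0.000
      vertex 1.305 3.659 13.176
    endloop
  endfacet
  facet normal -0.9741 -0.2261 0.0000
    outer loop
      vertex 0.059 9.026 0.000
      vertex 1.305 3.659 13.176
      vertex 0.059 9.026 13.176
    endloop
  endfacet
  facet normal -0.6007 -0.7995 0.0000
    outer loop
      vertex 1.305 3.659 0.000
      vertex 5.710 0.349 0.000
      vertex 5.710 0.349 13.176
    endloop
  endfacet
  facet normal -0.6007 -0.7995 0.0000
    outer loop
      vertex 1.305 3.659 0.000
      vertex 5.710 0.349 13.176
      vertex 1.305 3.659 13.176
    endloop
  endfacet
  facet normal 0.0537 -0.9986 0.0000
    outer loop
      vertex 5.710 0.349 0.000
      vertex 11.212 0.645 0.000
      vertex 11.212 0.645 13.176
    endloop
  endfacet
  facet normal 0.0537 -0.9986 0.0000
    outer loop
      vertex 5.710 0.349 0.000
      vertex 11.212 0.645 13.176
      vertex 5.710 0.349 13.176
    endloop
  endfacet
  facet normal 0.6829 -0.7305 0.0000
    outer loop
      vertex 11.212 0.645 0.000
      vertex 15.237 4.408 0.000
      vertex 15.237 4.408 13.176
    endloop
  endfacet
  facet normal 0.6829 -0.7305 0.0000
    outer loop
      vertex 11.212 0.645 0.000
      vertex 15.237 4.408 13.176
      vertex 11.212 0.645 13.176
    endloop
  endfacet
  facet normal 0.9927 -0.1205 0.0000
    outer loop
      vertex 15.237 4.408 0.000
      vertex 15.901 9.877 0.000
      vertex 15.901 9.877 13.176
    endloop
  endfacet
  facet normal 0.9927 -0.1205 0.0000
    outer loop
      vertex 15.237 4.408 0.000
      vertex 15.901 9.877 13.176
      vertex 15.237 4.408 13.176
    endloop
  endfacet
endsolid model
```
; perimeter-only toolpath
G21 ; units = mm
G90 ; absolute positioning
G28 ; home
; layer 1
G0 Z3.294
G0 X15.901 Y9.877
G1 X12.894 Y14.494
G1 X7.623 Y16.098
G1 X2.554 Y13.939
G1 X0.059 Y9.026
G1 X1.305 Y3.659
G1 X5.710 Y0.349
G1 X11.212 Y0.645
G1 X15.237 Y4.408
G1 X15.901 Y9.877
; layer 2
G0 Z6.588
G0 X15.901 Y9.877
G1 X12.894 Y14.494
G1 X7.623 Y16.098
G1 X2.554 Y13.939
G1 X0.059 Y9.026
G1 X1.305 Y3.659
G1 X5.710 Y0.349
G1 X11.212 Y0.645
G1 X15.237 Y4.408
G1 X15.901 Y9.877
; layer 3
G0 Z9.882
G0 X15.901 Y9.877
G1 X12.894 Y14.494
G1 X7.623 Y16.098
G1 X2.554 Y13.939
G1 X0.059 Y9.026
G1 X1.305 Y3.659
G1 X5.710 Y0.349
G1 X11.212 Y0.645
G1 X15.237 Y4.408
G1 X15.901 Y9.877
; layer 4
G0 Z13.176
G0 X15.901 Y9.877
G1 X12.894 Y14.494
G1 X7.623 Y16.098
G1 X2.554 Y13.939
G1 X0.059 Y9.026
G1 X1.305 Y3.659
G1 X5.710 Y0.349
G1 X11.212 Y0.645
G1 X15.237 Y4.408
G1 X15.901 Y9.877
M2 ; end

The solid is a regular 9-sided prism (a cylinder approximated with 9 flat sides), circumscribed radius ≈ 8.05 mm, height ≈ 13.2 mm. Slicing at Δz = 3.294 mm — 4 equal slices spanning the solid's height, so layer i sits at z = i·h/4 — gives 4 non-empty perimeters. Each is a 9-segment closed polygon; G0 lifts to the layer z and rapids to the start vertex, then G1 traces the edges.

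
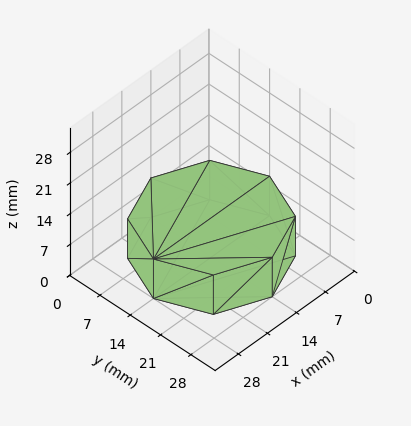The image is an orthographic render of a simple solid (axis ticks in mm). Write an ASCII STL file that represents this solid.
Reading the render: the shape is a regular 8-sided prism (a cylinder approximated with 8 flat sides), circumscribed radius ≈ 14 mm, height ≈ 9 mm (dimensions read to the nearest mm from the axis ticks). For the STL, each face is triangulated and given an outward normal.

solid part
  facet normal 0.0000 0.0000 -1.0000
    outer loop
      vertex 14.000 28.000 0.000
      vertex 23.899 23.899 0.000
      vertex 28.000 14.000 0.000
    endloop
  endfacet
  facet normal 0.0000 0.0000 -1.0000
    outer loop
      vertex 4.101 23.899 0.000
      vertex 14.000 28.000 0.000
      vertex 28.000 14.000 0.000
    endloop
  endfacet
  facet normal 0.0000 0.0000 -1.0000
    outer loop
      vertex 0.000 14.000 0.000
      vertex 4.101 23.899 0.000
      vertex 28.000 14.000 0.000
    endloop
  endfacet
  facet normal 0.0000 0.0000 -1.0000
    outer loop
      vertex 4.101 4.101 0.000
      vertex 0.000 14.000 0.000
      vertex 28.000 14.000 0.000
    endloop
  endfacet
  facet normal 0.0000 0.0000 -1.0000
    outer loop
      vertex 14.000 0.000 0.000
      vertex 4.101 4.101 0.000
      vertex 28.000 14.000 0.000
    endloop
  endfacet
  facet normal 0.0000 0.0000 -1.0000
    outer loop
      vertex 23.899 4.101 0.000
      vertex 14.000 0.000 0.000
      vertex 28.000 14.000 0.000
    endloop
  endfacet
  facet normal 0.0000 0.0000 1.0000
    outer loop
      vertex 28.000 14.000 9.000
      vertex 23.899 23.899 9.000
      vertex 14.000 28.000 9.000
    endloop
  endfacet
  facet normal 0.0000 0.0000 1.0000
    outer loop
      vertex 28.000 14.000 9.000
      vertex 14.000 28.000 9.000
      vertex 4.101 23.899 9.000
    endloop
  endfacet
  facet normal 0.0000 0.0000 1.0000
    outer loop
      vertex 28.000 14.000 9.000
      vertex 4.101 23.899 9.000
      vertex 0.000 14.000 9.000
    endloop
  endfacet
  facet normal 0.0000 0.0000 1.0000
    outer loop
      vertex 28.000 14.000 9.000
      vertex 0.000 14.000 9.000
      vertex 4.101 4.101 9.000
    endloop
  endfacet
  facet normal 0.0000 0.0000 1.0000
    outer loop
      vertex 28.000 14.000 9.000
      vertex 4.101 4.101 9.000
      vertex 14.000 0.000 9.000
    endloop
  endfacet
  facet normal 0.0000 0.0000 1.0000
    outer loop
      vertex 28.000 14.000 9.000
      vertex 14.000 0.000 9.000
      vertex 23.899 4.101 9.000
    endloop
  endfacet
  facet normal 0.9239 0.3827 0.0000
    outer loop
      vertex 28.000 14.000 0.000
      vertex 23.899 23.899 0.000
      vertex 23.899 23.899 9.000
    endloop
  endfacet
  facet normal 0.9239 0.3827 0.0000
    outer loop
      vertex 28.000 14.000 0.000
      vertex 23.899 23.899 9.000
      vertex 28.000 14.000 9.000
    endloop
  endfacet
  facet normal 0.3827 0.9239 0.0000
    outer loop
      vertex 23.899 23.899 0.000
      vertex 14.000 28.000 0.000
      vertex 14.000 28.000 9.000
    endloop
  endfacet
  facet normal 0.3827 0.9239 0.0000
    outer loop
      vertex 23.899 23.899 0.000
      vertex 14.000 28.000 9.000
      vertex 23.899 23.899 9.000
    endloop
  endfacet
  facet normal -0.3827 0.9239 0.0000
    outer loop
      vertex 14.000 28.000 0.000
      vertex 4.101 23.899 0.000
      vertex 4.101 23.899 9.000
    endloop
  endfacet
  facet normal -0.3827 0.9239 0.0000
    outer loop
      vertex 14.000 28.000 0.000
      vertex 4.101 23.899 9.000
      vertex 14.000 28.000 9.000
    endloop
  endfacet
  facet normal -0.9239 0.3827 0.0000
    outer loop
      vertex 4.101 23.899 0.000
      vertex 0.000 14.000 0.000
      vertex 0.000 14.000 9.000
    endloop
  endfacet
  facet normal -0.9239 0.3827 0.0000
    outer loop
      vertex 4.101 23.899 0.000
      vertex 0.000 14.000 9.000
      vertex 4.101 23.899 9.000
    endloop
  endfacet
  facet normal -0.9239 -0.3827 0.0000
    outer loop
      vertex 0.000 14.000 0.000
      vertex 4.101 4.101 0.000
      vertex 4.101 4.101 9.000
    endloop
  endfacet
  facet normal -0.9239 -0.3827 0.0000
    outer loop
      vertex 0.000 14.000 0.000
      vertex 4.101 4.101 9.000
      vertex 0.000 14.000 9.000
    endloop
  endfacet
  facet normal -0.3827 -0.9239 0.0000
    outer loop
      vertex 4.101 4.101 0.000
      vertex 14.000 0.000 0.000
      vertex 14.000 0.000 9.000
    endloop
  endfacet
  facet normal -0.3827 -0.9239 0.0000
    outer loop
      vertex 4.101 4.101 0.000
      vertex 14.000 0.000 9.000
      vertex 4.101 4.101 9.000
    endloop
  endfacet
  facet normal 0.3827 -0.9239 0.0000
    outer loop
      vertex 14.000 0.000 0.000
      vertex 23.899 4.101 0.000
      vertex 23.899 4.101 9.000
    endloop
  endfacet
  facet normal 0.3827 -0.9239 0.0000
    outer loop
      vertex 14.000 0.000 0.000
      vertex 23.899 4.101 9.000
      vertex 14.000 0.000 9.000
    endloop
  endfacet
  facet normal 0.9239 -0.3827 0.0000
    outer loop
      vertex 23.899 4.101 0.000
      vertex 28.000 14.000 0.000
      vertex 28.000 14.000 9.000
    endloop
  endfacet
  facet normal 0.9239 -0.3827 0.0000
    outer loop
      vertex 23.899 4.101 0.000
      vertex 28.000 14.000 9.000
      vertex 23.899 4.101 9.000
    endloop
  endfacet
endsolid part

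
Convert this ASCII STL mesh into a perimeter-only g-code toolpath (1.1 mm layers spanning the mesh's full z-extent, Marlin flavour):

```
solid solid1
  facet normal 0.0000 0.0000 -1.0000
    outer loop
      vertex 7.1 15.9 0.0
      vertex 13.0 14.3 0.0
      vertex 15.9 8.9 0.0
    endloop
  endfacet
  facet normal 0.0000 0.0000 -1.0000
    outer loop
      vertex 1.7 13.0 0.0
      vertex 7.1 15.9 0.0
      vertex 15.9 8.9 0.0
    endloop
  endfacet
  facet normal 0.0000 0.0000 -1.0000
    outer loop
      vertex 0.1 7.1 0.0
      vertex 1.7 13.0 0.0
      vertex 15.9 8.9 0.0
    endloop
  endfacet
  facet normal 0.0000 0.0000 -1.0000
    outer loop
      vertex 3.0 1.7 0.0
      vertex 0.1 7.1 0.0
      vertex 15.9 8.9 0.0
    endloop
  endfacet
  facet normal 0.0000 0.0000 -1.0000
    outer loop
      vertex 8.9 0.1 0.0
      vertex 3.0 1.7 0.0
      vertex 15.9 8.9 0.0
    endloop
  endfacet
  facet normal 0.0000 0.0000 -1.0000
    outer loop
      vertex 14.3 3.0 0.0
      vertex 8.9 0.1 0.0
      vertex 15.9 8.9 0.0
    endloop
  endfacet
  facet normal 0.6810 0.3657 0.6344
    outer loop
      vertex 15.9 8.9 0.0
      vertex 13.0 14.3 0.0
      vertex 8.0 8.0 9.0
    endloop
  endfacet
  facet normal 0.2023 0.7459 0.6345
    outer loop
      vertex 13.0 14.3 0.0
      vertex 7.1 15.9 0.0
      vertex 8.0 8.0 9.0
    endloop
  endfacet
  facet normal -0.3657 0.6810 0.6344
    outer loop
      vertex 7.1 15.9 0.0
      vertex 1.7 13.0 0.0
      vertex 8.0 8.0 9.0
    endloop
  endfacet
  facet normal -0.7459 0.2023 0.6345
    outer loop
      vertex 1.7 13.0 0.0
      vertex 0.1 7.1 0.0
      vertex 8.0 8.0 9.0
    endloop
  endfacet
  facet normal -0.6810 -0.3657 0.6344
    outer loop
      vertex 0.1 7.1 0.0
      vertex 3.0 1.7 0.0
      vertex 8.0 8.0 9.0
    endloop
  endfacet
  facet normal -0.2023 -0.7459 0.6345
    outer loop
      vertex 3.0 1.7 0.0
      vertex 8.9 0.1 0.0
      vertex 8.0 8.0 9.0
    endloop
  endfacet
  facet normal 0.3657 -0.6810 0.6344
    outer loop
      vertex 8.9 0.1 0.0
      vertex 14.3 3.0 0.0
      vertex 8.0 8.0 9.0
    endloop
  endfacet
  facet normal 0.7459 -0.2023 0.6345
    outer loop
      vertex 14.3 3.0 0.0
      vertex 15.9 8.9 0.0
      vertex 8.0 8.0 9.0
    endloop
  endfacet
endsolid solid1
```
; perimeter-only toolpath
G21 ; units = mm
G90 ; absolute positioning
G28 ; home
; layer 1
G0 Z1.1
G0 X14.9 Y8.8
G1 X12.4 Y13.5
G1 X7.2 Y14.9
G1 X2.5 Y12.4
G1 X1.1 Y7.2
G1 X3.6 Y2.5
G1 X8.8 Y1.1
G1 X13.5 Y3.6
G1 X14.9 Y8.8
; layer 2
G0 Z2.2
G0 X13.9 Y8.7
G1 X11.8 Y12.7
G1 X7.3 Y13.9
G1 X3.3 Y11.8
G1 X2.1 Y7.3
G1 X4.2 Y3.3
G1 X8.7 Y2.1
G1 X12.7 Y4.2
G1 X13.9 Y8.7
; layer 3
G0 Z3.4
G0 X12.9 Y8.6
G1 X11.1 Y11.9
G1 X7.4 Y12.9
G1 X4.1 Y11.1
G1 X3.1 Y7.4
G1 X4.9 Y4.1
G1 X8.6 Y3.1
G1 X11.9 Y4.9
G1 X12.9 Y8.6
; layer 4
G0 Z4.5
G0 X11.9 Y8.4
G1 X10.5 Y11.2
G1 X7.5 Y11.9
G1 X4.8 Y10.5
G1 X4.0 Y7.5
G1 X5.5 Y4.8
G1 X8.4 Y4.0
G1 X11.2 Y5.5
G1 X11.9 Y8.4
; layer 5
G0 Z5.6
G0 X11.0 Y8.3
G1 X9.9 Y10.4
G1 X7.7 Y11.0
G1 X5.6 Y9.9
G1 X5.0 Y7.7
G1 X6.1 Y5.6
G1 X8.3 Y5.0
G1 X10.4 Y6.1
G1 X11.0 Y8.3
; layer 6
G0 Z6.8
G0 X10.0 Y8.2
G1 X9.2 Y9.6
G1 X7.8 Y10.0
G1 X6.4 Y9.2
G1 X6.0 Y7.8
G1 X6.8 Y6.4
G1 X8.2 Y6.0
G1 X9.6 Y6.8
G1 X10.0 Y8.2
; layer 7
G0 Z7.9
G0 X9.0 Y8.1
G1 X8.6 Y8.8
G1 X7.9 Y9.0
G1 X7.2 Y8.6
G1 X7.0 Y7.9
G1 X7.4 Y7.2
G1 X8.1 Y7.0
G1 X8.8 Y7.4
G1 X9.0 Y8.1
M2 ; end

The solid is a regular 8-sided pyramid, base circumscribed radius ≈ 8 mm, apex at z ≈ 9 mm. Slicing at Δz = 1.1 mm — 8 equal slices spanning the solid's height, so layer i sits at z = i·h/8 — gives 7 non-empty perimeters. Each is a 8-segment closed polygon; G0 lifts to the layer z and rapids to the start vertex, then G1 traces the edges. The cross-section shrinks linearly with z (the slice at the apex is degenerate and omitted).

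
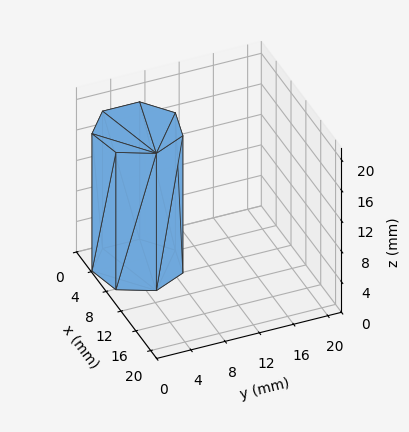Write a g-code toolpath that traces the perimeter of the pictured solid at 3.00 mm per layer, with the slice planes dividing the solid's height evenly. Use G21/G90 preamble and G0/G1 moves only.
Reading the render: the shape is a regular 7-sided prism (a cylinder approximated with 7 flat sides), circumscribed radius ≈ 5 mm, height ≈ 18 mm (dimensions read to the nearest mm from the axis ticks). For the g-code, the solid's height is divided into equal slices at the stated Δz and each level perimeter traced with G1 moves after a G0 lift.

; perimeter-only toolpath
G21 ; units = mm
G90 ; absolute positioning
G28 ; home
; layer 1
G0 Z3.00
G0 X10.00 Y5.00
G1 X8.12 Y8.91
G1 X3.89 Y9.87
G1 X0.50 Y7.17
G1 X0.50 Y2.83
G1 X3.89 Y0.13
G1 X8.12 Y1.09
G1 X10.00 Y5.00
; layer 2
G0 Z6.00
G0 X10.00 Y5.00
G1 X8.12 Y8.91
G1 X3.89 Y9.87
G1 X0.50 Y7.17
G1 X0.50 Y2.83
G1 X3.89 Y0.13
G1 X8.12 Y1.09
G1 X10.00 Y5.00
; layer 3
G0 Z9.00
G0 X10.00 Y5.00
G1 X8.12 Y8.91
G1 X3.89 Y9.87
G1 X0.50 Y7.17
G1 X0.50 Y2.83
G1 X3.89 Y0.13
G1 X8.12 Y1.09
G1 X10.00 Y5.00
; layer 4
G0 Z12.00
G0 X10.00 Y5.00
G1 X8.12 Y8.91
G1 X3.89 Y9.87
G1 X0.50 Y7.17
G1 X0.50 Y2.83
G1 X3.89 Y0.13
G1 X8.12 Y1.09
G1 X10.00 Y5.00
; layer 5
G0 Z15.00
G0 X10.00 Y5.00
G1 X8.12 Y8.91
G1 X3.89 Y9.87
G1 X0.50 Y7.17
G1 X0.50 Y2.83
G1 X3.89 Y0.13
G1 X8.12 Y1.09
G1 X10.00 Y5.00
; layer 6
G0 Z18.00
G0 X10.00 Y5.00
G1 X8.12 Y8.91
G1 X3.89 Y9.87
G1 X0.50 Y7.17
G1 X0.50 Y2.83
G1 X3.89 Y0.13
G1 X8.12 Y1.09
G1 X10.00 Y5.00
M2 ; end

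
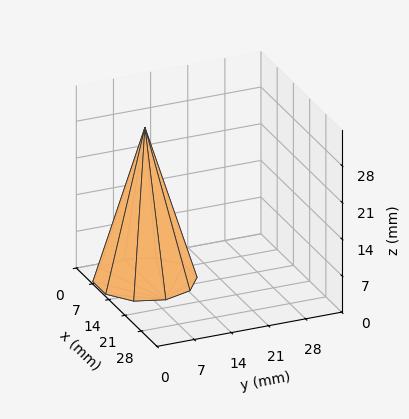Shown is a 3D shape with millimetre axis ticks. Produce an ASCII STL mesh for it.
Reading the render: the shape is a regular 10-sided pyramid, base circumscribed radius ≈ 9 mm, apex at z ≈ 29 mm (dimensions read to the nearest mm from the axis ticks). For the STL, each face is triangulated and given an outward normal.

solid part
  facet normal 0.0000 0.0000 -1.0000
    outer loop
      vertex 11.8 17.6 0.0
      vertex 16.3 14.3 0.0
      vertex 18.0 9.0 0.0
    endloop
  endfacet
  facet normal 0.0000 0.0000 -1.0000
    outer loop
      vertex 6.2 17.6 0.0
      vertex 11.8 17.6 0.0
      vertex 18.0 9.0 0.0
    endloop
  endfacet
  facet normal 0.0000 0.0000 -1.0000
    outer loop
      vertex 1.7 14.3 0.0
      vertex 6.2 17.6 0.0
      vertex 18.0 9.0 0.0
    endloop
  endfacet
  facet normal 0.0000 0.0000 -1.0000
    outer loop
      vertex 0.0 9.0 0.0
      vertex 1.7 14.3 0.0
      vertex 18.0 9.0 0.0
    endloop
  endfacet
  facet normal 0.0000 0.0000 -1.0000
    outer loop
      vertex 1.7 3.7 0.0
      vertex 0.0 9.0 0.0
      vertex 18.0 9.0 0.0
    endloop
  endfacet
  facet normal 0.0000 0.0000 -1.0000
    outer loop
      vertex 6.2 0.4 0.0
      vertex 1.7 3.7 0.0
      vertex 18.0 9.0 0.0
    endloop
  endfacet
  facet normal 0.0000 0.0000 -1.0000
    outer loop
      vertex 11.8 0.4 0.0
      vertex 6.2 0.4 0.0
      vertex 18.0 9.0 0.0
    endloop
  endfacet
  facet normal 0.0000 0.0000 -1.0000
    outer loop
      vertex 16.3 3.7 0.0
      vertex 11.8 0.4 0.0
      vertex 18.0 9.0 0.0
    endloop
  endfacet
  facet normal 0.9132 0.2929 0.2834
    outer loop
      vertex 18.0 9.0 0.0
      vertex 16.3 14.3 0.0
      vertex 9.0 9.0 29.0
    endloop
  endfacet
  facet normal 0.5670 0.7732 0.2840
    outer loop
      vertex 16.3 14.3 0.0
      vertex 11.8 17.6 0.0
      vertex 9.0 9.0 29.0
    endloop
  endfacet
  facet normal 0.0000 0.9587 0.2843
    outer loop
      vertex 11.8 17.6 0.0
      vertex 6.2 17.6 0.0
      vertex 9.0 9.0 29.0
    endloop
  endfacet
  facet normal -0.5670 0.7732 0.2840
    outer loop
      vertex 6.2 17.6 0.0
      vertex 1.7 14.3 0.0
      vertex 9.0 9.0 29.0
    endloop
  endfacet
  facet normal -0.9132 0.2929 0.2834
    outer loop
      vertex 1.7 14.3 0.0
      vertex 0.0 9.0 0.0
      vertex 9.0 9.0 29.0
    endloop
  endfacet
  facet normal -0.9132 -0.2929 0.2834
    outer loop
      vertex 0.0 9.0 0.0
      vertex 1.7 3.7 0.0
      vertex 9.0 9.0 29.0
    endloop
  endfacet
  facet normal -0.5670 -0.7732 0.2840
    outer loop
      vertex 1.7 3.7 0.0
      vertex 6.2 0.4 0.0
      vertex 9.0 9.0 29.0
    endloop
  endfacet
  facet normal 0.0000 -0.9587 0.2843
    outer loop
      vertex 6.2 0.4 0.0
      vertex 11.8 0.4 0.0
      vertex 9.0 9.0 29.0
    endloop
  endfacet
  facet normal 0.5670 -0.7732 0.2840
    outer loop
      vertex 11.8 0.4 0.0
      vertex 16.3 3.7 0.0
      vertex 9.0 9.0 29.0
    endloop
  endfacet
  facet normal 0.9132 -0.2929 0.2834
    outer loop
      vertex 16.3 3.7 0.0
      vertex 18.0 9.0 0.0
      vertex 9.0 9.0 29.0
    endloop
  endfacet
endsolid part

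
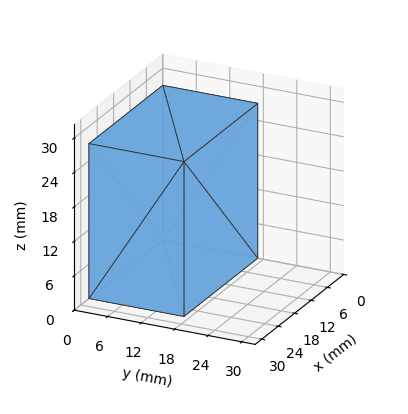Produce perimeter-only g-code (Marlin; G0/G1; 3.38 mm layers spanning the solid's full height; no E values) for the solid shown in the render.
Reading the render: the shape is a rectangular box, roughly 27 × 17 mm footprint and 27 mm tall (dimensions read to the nearest mm from the axis ticks). For the g-code, the solid's height is divided into equal slices at the stated Δz and each level perimeter traced with G1 moves after a G0 lift.

; perimeter-only toolpath
G21 ; units = mm
G90 ; absolute positioning
G28 ; home
; layer 1
G0 Z3.38
G0 X0.00 Y0.00
G1 X27.00 Y0.00
G1 X27.00 Y17.00
G1 X0.00 Y17.00
G1 X0.00 Y0.00
; layer 2
G0 Z6.75
G0 X0.00 Y0.00
G1 X27.00 Y0.00
G1 X27.00 Y17.00
G1 X0.00 Y17.00
G1 X0.00 Y0.00
; layer 3
G0 Z10.12
G0 X0.00 Y0.00
G1 X27.00 Y0.00
G1 X27.00 Y17.00
G1 X0.00 Y17.00
G1 X0.00 Y0.00
; layer 4
G0 Z13.50
G0 X0.00 Y0.00
G1 X27.00 Y0.00
G1 X27.00 Y17.00
G1 X0.00 Y17.00
G1 X0.00 Y0.00
; layer 5
G0 Z16.88
G0 X0.00 Y0.00
G1 X27.00 Y0.00
G1 X27.00 Y17.00
G1 X0.00 Y17.00
G1 X0.00 Y0.00
; layer 6
G0 Z20.25
G0 X0.00 Y0.00
G1 X27.00 Y0.00
G1 X27.00 Y17.00
G1 X0.00 Y17.00
G1 X0.00 Y0.00
; layer 7
G0 Z23.62
G0 X0.00 Y0.00
G1 X27.00 Y0.00
G1 X27.00 Y17.00
G1 X0.00 Y17.00
G1 X0.00 Y0.00
; layer 8
G0 Z27.00
G0 X0.00 Y0.00
G1 X27.00 Y0.00
G1 X27.00 Y17.00
G1 X0.00 Y17.00
G1 X0.00 Y0.00
M2 ; end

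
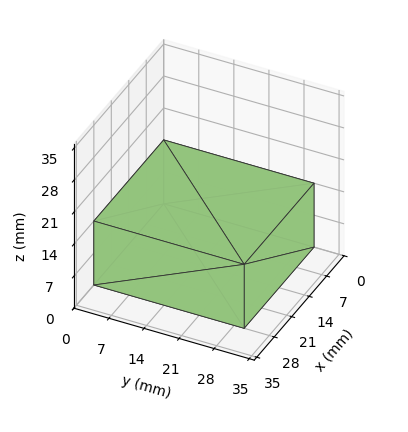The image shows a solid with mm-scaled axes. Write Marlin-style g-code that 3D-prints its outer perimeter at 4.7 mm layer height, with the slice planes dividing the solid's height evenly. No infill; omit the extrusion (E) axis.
Reading the render: the shape is a rectangular box, roughly 28 × 30 mm footprint and 14 mm tall (dimensions read to the nearest mm from the axis ticks). For the g-code, the solid's height is divided into equal slices at the stated Δz and each level perimeter traced with G1 moves after a G0 lift.

; perimeter-only toolpath
G21 ; units = mm
G90 ; absolute positioning
G28 ; home
; layer 1
G0 Z4.7
G0 X0.0 Y0.0
G1 X28.0 Y0.0
G1 X28.0 Y30.0
G1 X0.0 Y30.0
G1 X0.0 Y0.0
; layer 2
G0 Z9.3
G0 X0.0 Y0.0
G1 X28.0 Y0.0
G1 X28.0 Y30.0
G1 X0.0 Y30.0
G1 X0.0 Y0.0
; layer 3
G0 Z14.0
G0 X0.0 Y0.0
G1 X28.0 Y0.0
G1 X28.0 Y30.0
G1 X0.0 Y30.0
G1 X0.0 Y0.0
M2 ; end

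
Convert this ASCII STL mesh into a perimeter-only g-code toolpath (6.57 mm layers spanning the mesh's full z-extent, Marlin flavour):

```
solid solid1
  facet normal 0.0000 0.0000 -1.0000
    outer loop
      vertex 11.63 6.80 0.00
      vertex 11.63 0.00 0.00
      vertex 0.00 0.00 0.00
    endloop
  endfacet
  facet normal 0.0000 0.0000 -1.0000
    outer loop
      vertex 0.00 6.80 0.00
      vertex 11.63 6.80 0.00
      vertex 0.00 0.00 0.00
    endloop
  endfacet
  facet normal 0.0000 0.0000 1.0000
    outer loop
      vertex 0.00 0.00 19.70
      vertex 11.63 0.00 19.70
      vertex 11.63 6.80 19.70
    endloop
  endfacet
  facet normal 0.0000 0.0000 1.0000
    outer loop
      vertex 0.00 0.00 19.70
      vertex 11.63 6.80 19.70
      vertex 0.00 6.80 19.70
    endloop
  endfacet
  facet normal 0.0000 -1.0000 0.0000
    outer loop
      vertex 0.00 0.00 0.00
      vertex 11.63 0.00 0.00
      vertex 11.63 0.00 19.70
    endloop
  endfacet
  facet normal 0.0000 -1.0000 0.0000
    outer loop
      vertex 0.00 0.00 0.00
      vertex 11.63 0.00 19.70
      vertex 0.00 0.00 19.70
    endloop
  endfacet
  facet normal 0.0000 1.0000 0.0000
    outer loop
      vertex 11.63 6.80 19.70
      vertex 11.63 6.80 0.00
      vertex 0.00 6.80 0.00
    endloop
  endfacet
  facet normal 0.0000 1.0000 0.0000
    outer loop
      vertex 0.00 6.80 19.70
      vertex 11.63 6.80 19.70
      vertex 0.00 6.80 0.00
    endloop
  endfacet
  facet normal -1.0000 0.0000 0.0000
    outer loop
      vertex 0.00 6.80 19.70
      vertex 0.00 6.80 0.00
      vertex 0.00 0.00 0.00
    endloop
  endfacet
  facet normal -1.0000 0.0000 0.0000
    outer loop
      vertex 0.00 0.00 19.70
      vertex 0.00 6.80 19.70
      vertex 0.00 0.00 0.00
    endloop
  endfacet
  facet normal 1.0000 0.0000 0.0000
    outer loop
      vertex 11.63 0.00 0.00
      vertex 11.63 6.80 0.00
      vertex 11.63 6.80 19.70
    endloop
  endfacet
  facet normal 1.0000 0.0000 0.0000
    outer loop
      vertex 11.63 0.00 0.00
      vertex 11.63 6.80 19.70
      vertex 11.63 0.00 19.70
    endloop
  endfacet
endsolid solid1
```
; perimeter-only toolpath
G21 ; units = mm
G90 ; absolute positioning
G28 ; home
; layer 1
G0 Z6.57
G0 X0.00 Y0.00
G1 X11.63 Y0.00
G1 X11.63 Y6.80
G1 X0.00 Y6.80
G1 X0.00 Y0.00
; layer 2
G0 Z13.13
G0 X0.00 Y0.00
G1 X11.63 Y0.00
G1 X11.63 Y6.80
G1 X0.00 Y6.80
G1 X0.00 Y0.00
; layer 3
G0 Z19.70
G0 X0.00 Y0.00
G1 X11.63 Y0.00
G1 X11.63 Y6.80
G1 X0.00 Y6.80
G1 X0.00 Y0.00
M2 ; end

The solid is a rectangular box, roughly 11.6 × 6.8 mm footprint and 19.7 mm tall. Slicing at Δz = 6.57 mm — 3 equal slices spanning the solid's height, so layer i sits at z = i·h/3 — gives 3 non-empty perimeters. Each is a 4-segment closed polygon; G0 lifts to the layer z and rapids to the start vertex, then G1 traces the edges.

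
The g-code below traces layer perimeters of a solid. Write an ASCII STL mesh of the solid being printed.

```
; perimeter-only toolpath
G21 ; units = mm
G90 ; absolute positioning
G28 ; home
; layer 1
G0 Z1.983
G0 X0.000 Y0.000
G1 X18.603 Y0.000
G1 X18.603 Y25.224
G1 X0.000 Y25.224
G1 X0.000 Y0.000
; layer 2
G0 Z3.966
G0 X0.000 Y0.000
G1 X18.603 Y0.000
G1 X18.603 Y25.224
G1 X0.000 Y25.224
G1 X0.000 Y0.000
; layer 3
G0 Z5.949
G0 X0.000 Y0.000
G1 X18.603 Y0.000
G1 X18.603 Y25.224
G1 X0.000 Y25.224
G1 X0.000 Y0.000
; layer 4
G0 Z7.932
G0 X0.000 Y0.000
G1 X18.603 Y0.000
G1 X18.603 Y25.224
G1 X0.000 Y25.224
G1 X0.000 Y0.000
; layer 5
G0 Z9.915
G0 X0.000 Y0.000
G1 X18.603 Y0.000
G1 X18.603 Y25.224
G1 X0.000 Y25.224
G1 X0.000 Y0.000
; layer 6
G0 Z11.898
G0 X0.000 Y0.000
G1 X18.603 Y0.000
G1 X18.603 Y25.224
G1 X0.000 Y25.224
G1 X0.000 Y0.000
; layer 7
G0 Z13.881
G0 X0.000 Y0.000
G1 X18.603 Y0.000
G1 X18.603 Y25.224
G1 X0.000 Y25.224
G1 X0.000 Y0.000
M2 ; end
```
solid part
  facet normal 0.0000 0.0000 -1.0000
    outer loop
      vertex 18.603 25.224 0.000
      vertex 18.603 0.000 0.000
      vertex 0.000 0.000 0.000
    endloop
  endfacet
  facet normal 0.0000 0.0000 -1.0000
    outer loop
      vertex 0.000 25.224 0.000
      vertex 18.603 25.224 0.000
      vertex 0.000 0.000 0.000
    endloop
  endfacet
  facet normal 0.0000 0.0000 1.0000
    outer loop
      vertex 0.000 0.000 13.881
      vertex 18.603 0.000 13.881
      vertex 18.603 25.224 13.881
    endloop
  endfacet
  facet normal 0.0000 0.0000 1.0000
    outer loop
      vertex 0.000 0.000 13.881
      vertex 18.603 25.224 13.881
      vertex 0.000 25.224 13.881
    endloop
  endfacet
  facet normal 0.0000 -1.0000 0.0000
    outer loop
      vertex 0.000 0.000 0.000
      vertex 18.603 0.000 0.000
      vertex 18.603 0.000 13.881
    endloop
  endfacet
  facet normal 0.0000 -1.0000 0.0000
    outer loop
      vertex 0.000 0.000 0.000
      vertex 18.603 0.000 13.881
      vertex 0.000 0.000 13.881
    endloop
  endfacet
  facet normal 0.0000 1.0000 0.0000
    outer loop
      vertex 18.603 25.224 13.881
      vertex 18.603 25.224 0.000
      vertex 0.000 25.224 0.000
    endloop
  endfacet
  facet normal 0.0000 1.0000 0.0000
    outer loop
      vertex 0.000 25.224 13.881
      vertex 18.603 25.224 13.881
      vertex 0.000 25.224 0.000
    endloop
  endfacet
  facet normal -1.0000 0.0000 0.0000
    outer loop
      vertex 0.000 25.224 13.881
      vertex 0.000 25.224 0.000
      vertex 0.000 0.000 0.000
    endloop
  endfacet
  facet normal -1.0000 0.0000 0.0000
    outer loop
      vertex 0.000 0.000 13.881
      vertex 0.000 25.224 13.881
      vertex 0.000 0.000 0.000
    endloop
  endfacet
  facet normal 1.0000 0.0000 0.0000
    outer loop
      vertex 18.603 0.000 0.000
      vertex 18.603 25.224 0.000
      vertex 18.603 25.224 13.881
    endloop
  endfacet
  facet normal 1.0000 0.0000 0.0000
    outer loop
      vertex 18.603 0.000 0.000
      vertex 18.603 25.224 13.881
      vertex 18.603 0.000 13.881
    endloop
  endfacet
endsolid part

The G0 Z moves step by Δz≈1.983 mm. Every layer's G1 loop is the same polygon, so the solid is a straight extrusion of it from z=0 to z≈13.9. Closing with flat bottom and top caps and triangulating gives 12 facets — a rectangular box, roughly 18.6 × 25.2 mm footprint and 13.9 mm tall.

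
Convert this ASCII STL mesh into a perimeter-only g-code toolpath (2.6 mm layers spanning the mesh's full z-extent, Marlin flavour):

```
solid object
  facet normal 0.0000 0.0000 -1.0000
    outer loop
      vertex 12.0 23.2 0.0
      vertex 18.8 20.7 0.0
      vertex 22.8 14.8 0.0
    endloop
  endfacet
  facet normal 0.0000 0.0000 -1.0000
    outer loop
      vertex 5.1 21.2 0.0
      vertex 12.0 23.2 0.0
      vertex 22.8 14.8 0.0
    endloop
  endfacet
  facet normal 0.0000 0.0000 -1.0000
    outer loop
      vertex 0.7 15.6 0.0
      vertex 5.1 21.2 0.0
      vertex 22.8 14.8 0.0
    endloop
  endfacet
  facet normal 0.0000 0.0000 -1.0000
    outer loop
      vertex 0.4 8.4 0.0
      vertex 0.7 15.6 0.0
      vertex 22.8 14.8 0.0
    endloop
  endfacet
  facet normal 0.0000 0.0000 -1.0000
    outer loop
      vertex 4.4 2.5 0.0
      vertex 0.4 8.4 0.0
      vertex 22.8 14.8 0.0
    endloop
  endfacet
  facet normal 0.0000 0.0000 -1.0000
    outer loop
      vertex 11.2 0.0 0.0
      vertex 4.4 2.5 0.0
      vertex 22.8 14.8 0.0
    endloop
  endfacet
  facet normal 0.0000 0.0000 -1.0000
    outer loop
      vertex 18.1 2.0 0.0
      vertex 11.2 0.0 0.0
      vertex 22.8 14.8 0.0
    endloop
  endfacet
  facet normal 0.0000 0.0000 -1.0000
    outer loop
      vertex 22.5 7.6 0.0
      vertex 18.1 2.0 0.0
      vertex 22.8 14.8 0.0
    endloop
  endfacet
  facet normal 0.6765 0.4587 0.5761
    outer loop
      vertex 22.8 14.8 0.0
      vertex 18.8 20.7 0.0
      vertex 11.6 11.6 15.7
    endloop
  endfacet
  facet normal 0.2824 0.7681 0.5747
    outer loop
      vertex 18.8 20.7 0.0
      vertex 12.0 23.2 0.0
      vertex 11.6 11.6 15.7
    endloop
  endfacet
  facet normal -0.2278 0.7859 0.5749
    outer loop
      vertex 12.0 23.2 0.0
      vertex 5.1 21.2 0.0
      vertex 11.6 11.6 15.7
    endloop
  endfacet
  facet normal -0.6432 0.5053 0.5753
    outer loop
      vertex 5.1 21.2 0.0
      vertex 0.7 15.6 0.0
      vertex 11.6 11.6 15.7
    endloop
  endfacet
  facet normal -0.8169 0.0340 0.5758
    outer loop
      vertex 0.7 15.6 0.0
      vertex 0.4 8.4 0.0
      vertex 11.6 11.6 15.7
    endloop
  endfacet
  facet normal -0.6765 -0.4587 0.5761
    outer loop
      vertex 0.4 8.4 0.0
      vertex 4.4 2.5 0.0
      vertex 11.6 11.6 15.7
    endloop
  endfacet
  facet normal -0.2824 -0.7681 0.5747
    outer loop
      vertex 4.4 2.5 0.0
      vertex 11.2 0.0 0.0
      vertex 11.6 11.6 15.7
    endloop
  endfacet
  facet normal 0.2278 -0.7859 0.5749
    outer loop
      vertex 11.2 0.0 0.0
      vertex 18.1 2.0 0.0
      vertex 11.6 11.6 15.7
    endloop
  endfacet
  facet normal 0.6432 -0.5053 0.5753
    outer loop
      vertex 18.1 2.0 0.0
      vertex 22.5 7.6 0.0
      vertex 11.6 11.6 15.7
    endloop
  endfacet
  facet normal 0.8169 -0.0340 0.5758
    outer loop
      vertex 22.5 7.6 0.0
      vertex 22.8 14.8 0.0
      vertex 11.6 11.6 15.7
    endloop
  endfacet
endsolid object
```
; perimeter-only toolpath
G21 ; units = mm
G90 ; absolute positioning
G28 ; home
; layer 1
G0 Z2.6
G0 X20.9 Y14.3
G1 X17.6 Y19.2
G1 X11.9 Y21.3
G1 X6.2 Y19.6
G1 X2.5 Y14.9
G1 X2.3 Y8.9
G1 X5.6 Y4.0
G1 X11.3 Y1.9
G1 X17.0 Y3.6
G1 X20.7 Y8.3
G1 X20.9 Y14.3
; layer 2
G0 Z5.2
G0 X19.1 Y13.7
G1 X16.4 Y17.7
G1 X11.9 Y19.3
G1 X7.3 Y18.0
G1 X4.3 Y14.3
G1 X4.1 Y9.5
G1 X6.8 Y5.5
G1 X11.3 Y3.9
G1 X15.9 Y5.2
G1 X18.9 Y8.9
G1 X19.1 Y13.7
; layer 3
G0 Z7.8
G0 X17.2 Y13.2
G1 X15.2 Y16.1
G1 X11.8 Y17.4
G1 X8.3 Y16.4
G1 X6.1 Y13.6
G1 X6.0 Y10.0
G1 X8.0 Y7.0
G1 X11.4 Y5.8
G1 X14.9 Y6.8
G1 X17.1 Y9.6
G1 X17.2 Y13.2
; layer 4
G0 Z10.5
G0 X15.3 Y12.7
G1 X14.0 Y14.6
G1 X11.7 Y15.5
G1 X9.4 Y14.8
G1 X8.0 Y12.9
G1 X7.9 Y10.5
G1 X9.2 Y8.6
G1 X11.5 Y7.7
G1 X13.8 Y8.4
G1 X15.2 Y10.3
G1 X15.3 Y12.7
; layer 5
G0 Z13.1
G0 X13.5 Y12.1
G1 X12.8 Y13.1
G1 X11.7 Y13.5
G1 X10.5 Y13.2
G1 X9.8 Y12.3
G1 X9.7 Y11.1
G1 X10.4 Y10.1
G1 X11.5 Y9.7
G1 X12.7 Y10.0
G1 X13.4 Y10.9
G1 X13.5 Y12.1
M2 ; end

The solid is a regular 10-sided pyramid, base circumscribed radius ≈ 11.6 mm, apex at z ≈ 15.7 mm. Slicing at Δz = 2.6 mm — 6 equal slices spanning the solid's height, so layer i sits at z = i·h/6 — gives 5 non-empty perimeters. Each is a 10-segment closed polygon; G0 lifts to the layer z and rapids to the start vertex, then G1 traces the edges. The cross-section shrinks linearly with z (the slice at the apex is degenerate and omitted).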